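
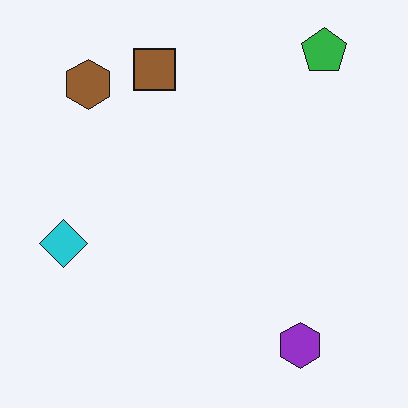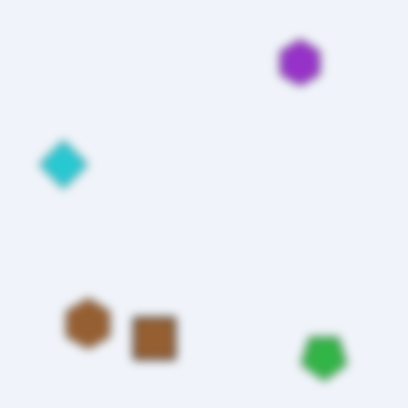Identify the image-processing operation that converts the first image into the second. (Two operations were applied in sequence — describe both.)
This is the original image noticeably gaussian-blurred, then flipped vertically (top ↔ bottom).

Shape edges and outlines are uniformly softened across the whole image. The green pentagon is in the top-right of the first image and the bottom-right of the second — shapes on opposite sides of the horizontal midline have swapped in a mirror flip.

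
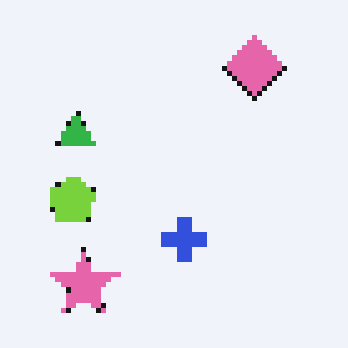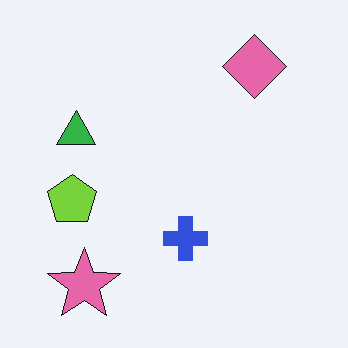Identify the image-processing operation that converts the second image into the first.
The first image is the second lightly pixelated (a mild mosaic effect).

Shapes are reduced to large square blocks; fine edges and outlines are lost — a downscale-then-upscale (mosaic) effect.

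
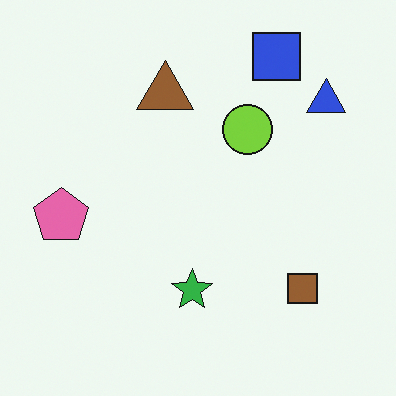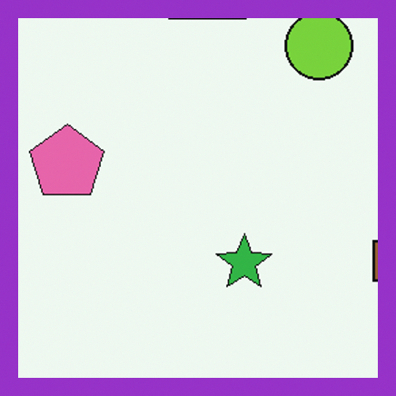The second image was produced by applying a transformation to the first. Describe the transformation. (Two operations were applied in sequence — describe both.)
Cropped to a modestly smaller region and rescaled, then framed with a purple border.

The visible shapes are larger and the field of view is narrower; shapes near the original edges may be partly or wholly outside the frame — a crop-and-rescale. A solid purple frame runs around the edge of the second image, with the content slightly shrunk inside it.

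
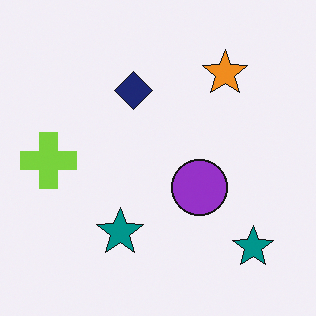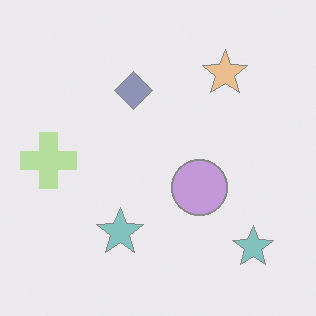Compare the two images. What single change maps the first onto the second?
The transformation is: washed out (contrast reduced).

Tones are pushed toward mid-grey across the whole image — a global contrast change.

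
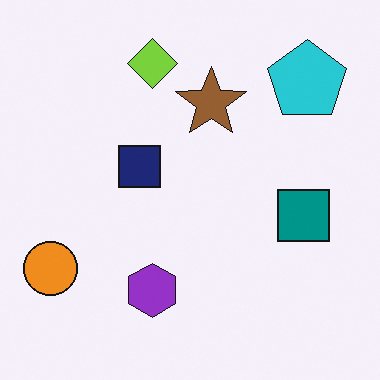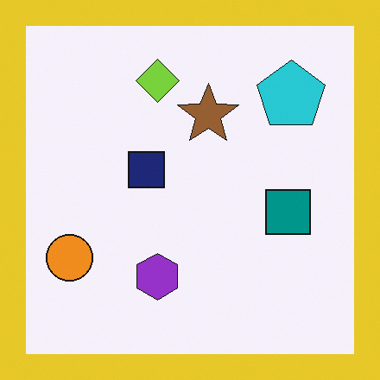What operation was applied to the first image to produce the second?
The transformation is: framed with a yellow border.

A solid yellow frame runs around the edge of the second image, with the content slightly shrunk inside it.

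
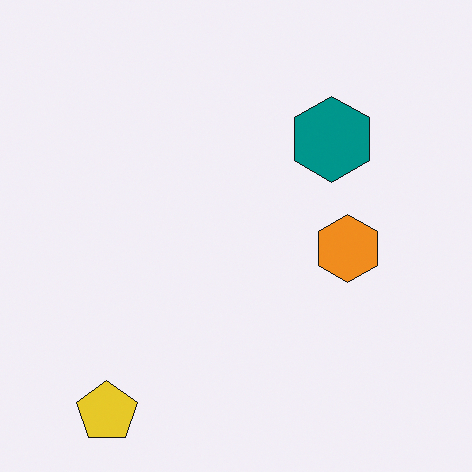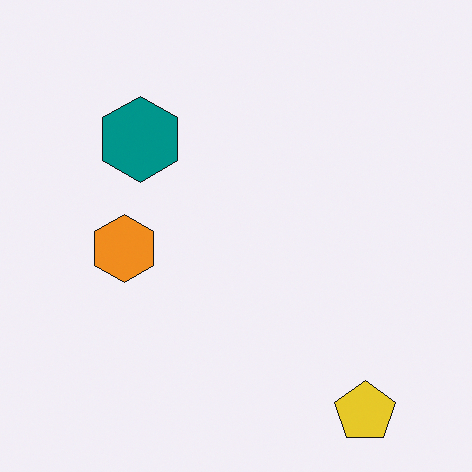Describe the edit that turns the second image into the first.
It was flipped horizontally (left ↔ right).

The yellow pentagon is in the bottom-right of the second image and the bottom-left of the first — shapes on opposite sides of the vertical midline have swapped in a mirror flip.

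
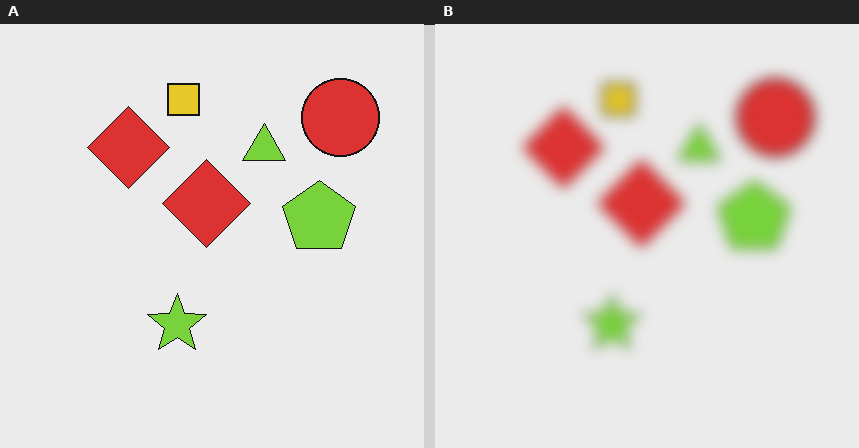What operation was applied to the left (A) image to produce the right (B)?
It was strongly gaussian-blurred.

Shape edges and outlines are uniformly softened across the whole image.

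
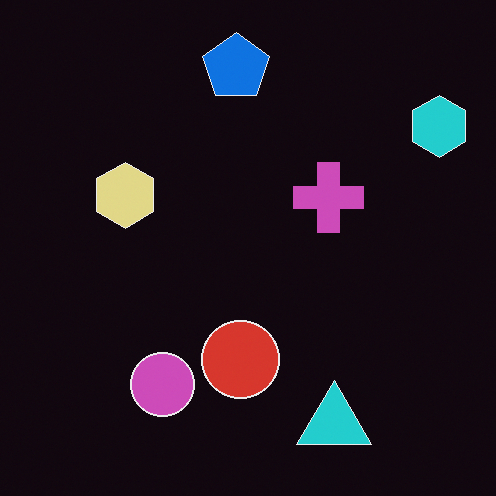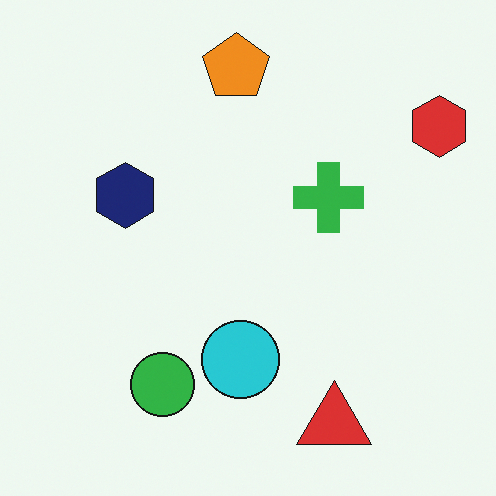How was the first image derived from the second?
The first image is the second color-inverted (negative).

The light background has become dark and every shape's color is its complement — a photographic negative.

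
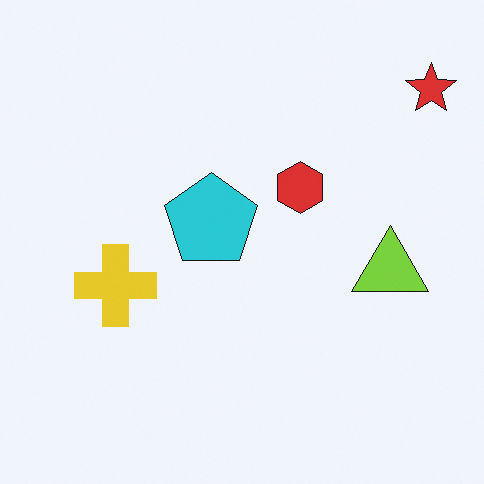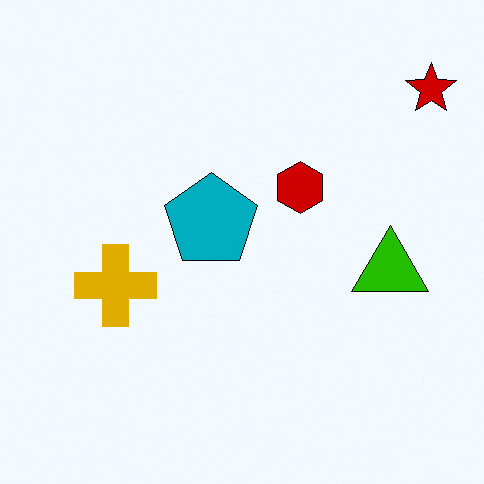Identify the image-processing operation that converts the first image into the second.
The image was boosted in contrast.

Tones are pushed away from mid-grey across the whole image — a global contrast change.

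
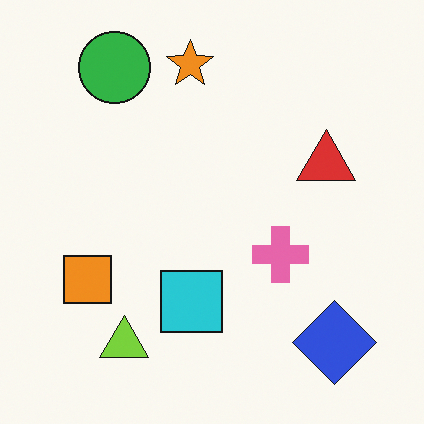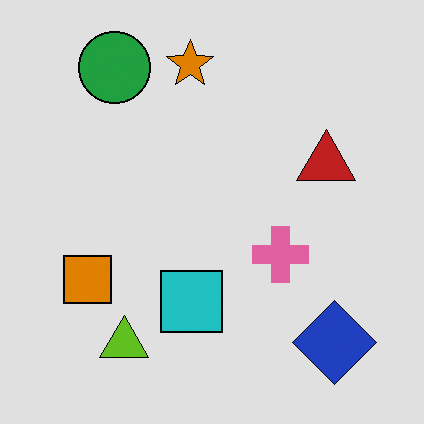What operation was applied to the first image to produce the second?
The image was posterized to a reduced palette.

Each flat color has snapped to a coarser quantized level — most visibly, the near-white background has dropped to a flat grey.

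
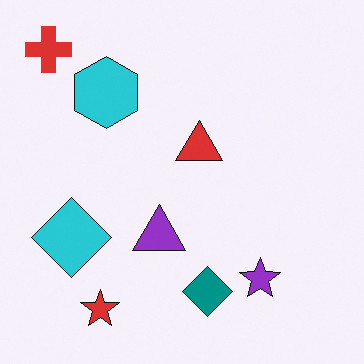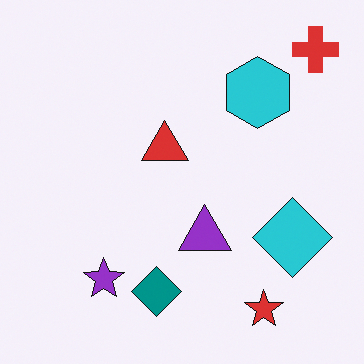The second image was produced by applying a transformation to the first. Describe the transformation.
It was flipped horizontally (left ↔ right).

The red cross is in the top-left of the first image and the top-right of the second — shapes on opposite sides of the vertical midline have swapped in a mirror flip.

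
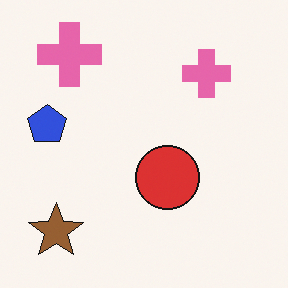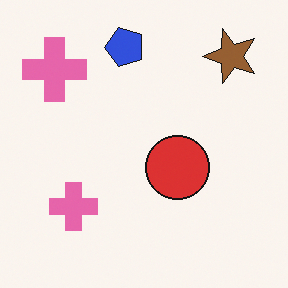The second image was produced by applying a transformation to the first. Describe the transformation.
The transformation is: transposed (reflected across the top-left ↔ bottom-right diagonal).

Shapes have swapped their row and column positions — what was in the top-right is now in the bottom-left — a diagonal reflection.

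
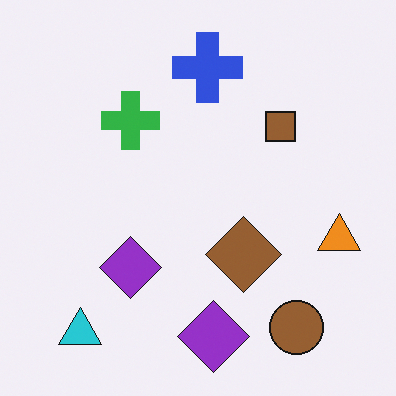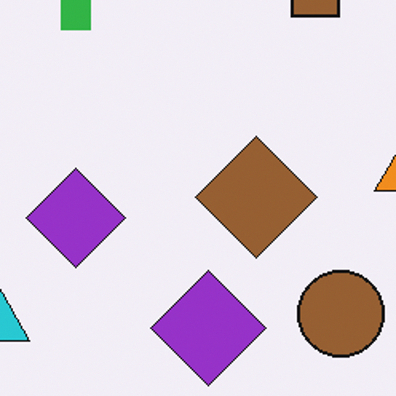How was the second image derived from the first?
The transformation is: cropped slightly and scaled back up.

The visible shapes are larger and the field of view is narrower; shapes near the original edges may be partly or wholly outside the frame — a crop-and-rescale.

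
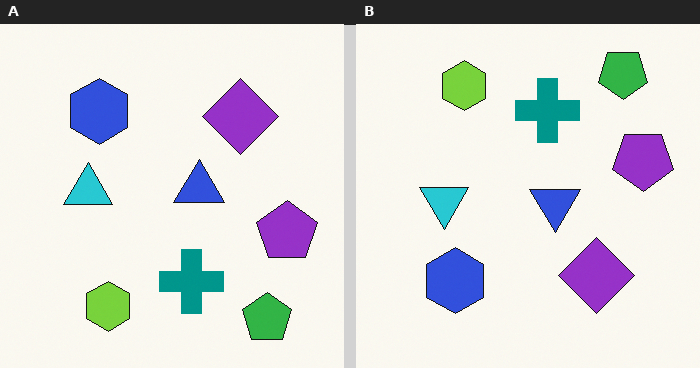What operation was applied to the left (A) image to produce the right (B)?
The right (B) image is the left (A) flipped vertically (top ↔ bottom).

The green pentagon is in the bottom-right of the left (A) image and the top-right of the right (B) — shapes on opposite sides of the horizontal midline have swapped in a mirror flip.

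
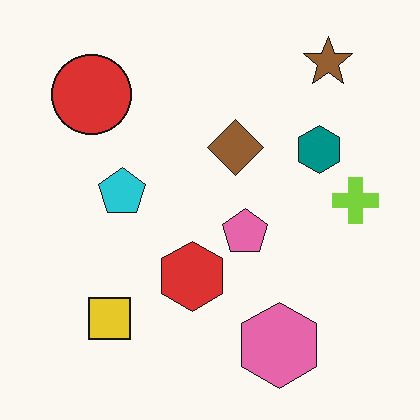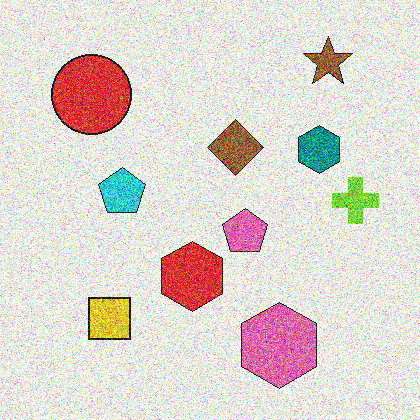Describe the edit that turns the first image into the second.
The image was degraded with a thick layer of grain.

Random speckle covers the whole image, including the flat background.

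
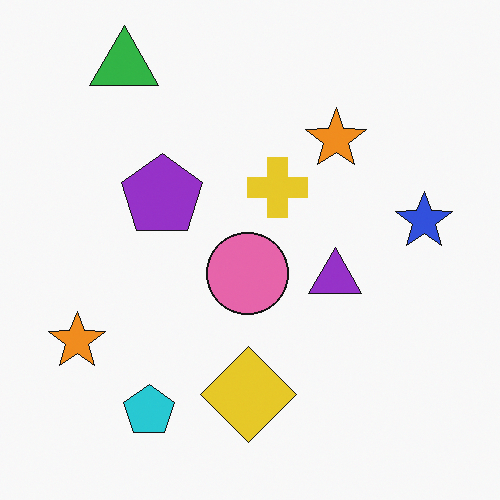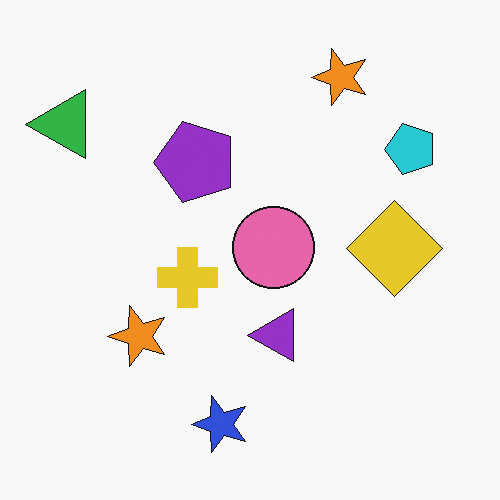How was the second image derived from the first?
The second image is the first transposed (reflected across the top-left ↔ bottom-right diagonal).

Shapes have swapped their row and column positions — what was in the top-right is now in the bottom-left — a diagonal reflection.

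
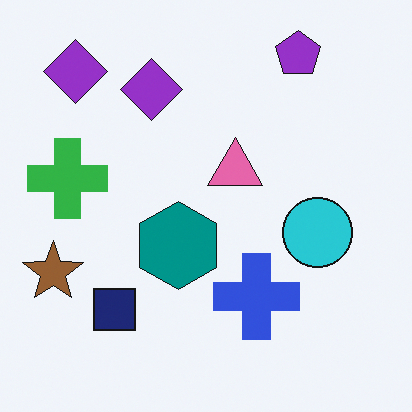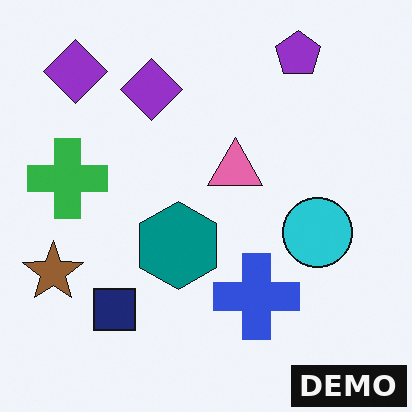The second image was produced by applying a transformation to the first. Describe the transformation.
Watermarked with the text "DEMO" in the lower-right corner.

A dark label reading "DEMO" appears in the lower-right corner.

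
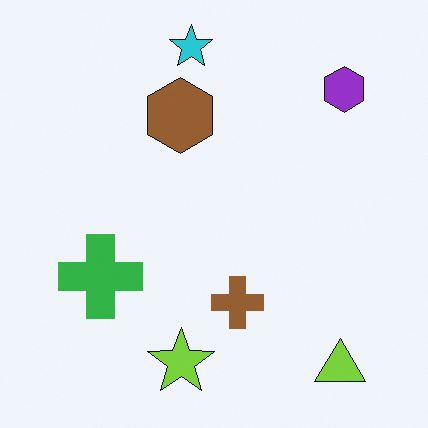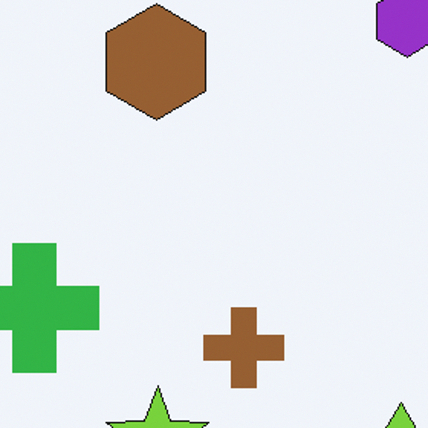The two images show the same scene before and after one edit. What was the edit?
The image was cropped to a modestly smaller region and rescaled.

The visible shapes are larger and the field of view is narrower; shapes near the original edges may be partly or wholly outside the frame — a crop-and-rescale.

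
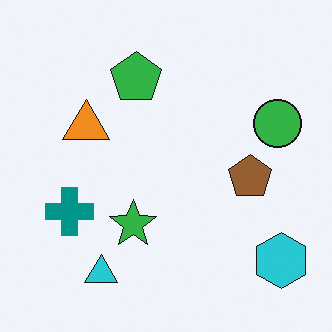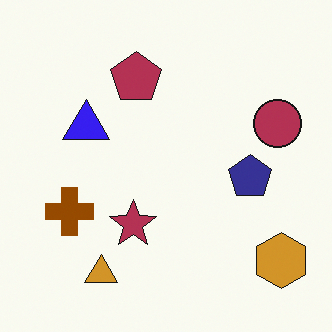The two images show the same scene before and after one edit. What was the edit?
This is the original image hue-shifted through roughly half the color wheel.

Every shape's color has rotated by the same amount around the hue wheel — a uniform hue shift.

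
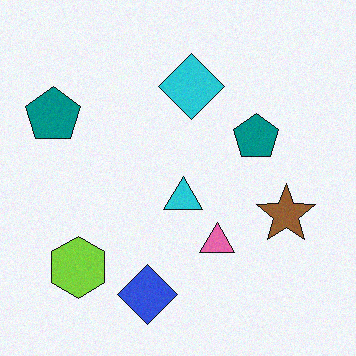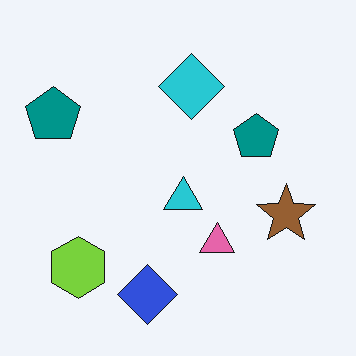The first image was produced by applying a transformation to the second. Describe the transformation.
This is the original image degraded with subtle gaussian noise.

Random speckle covers the whole image, including the flat background.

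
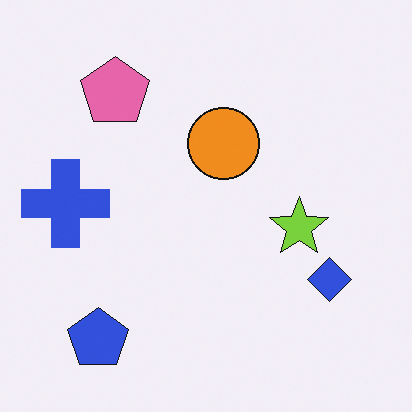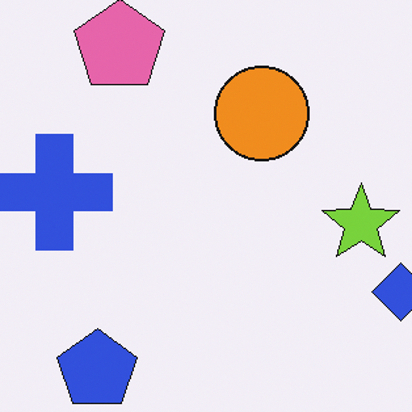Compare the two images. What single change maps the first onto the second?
It was cropped to a modestly smaller region and rescaled.

The visible shapes are larger and the field of view is narrower; shapes near the original edges may be partly or wholly outside the frame — a crop-and-rescale.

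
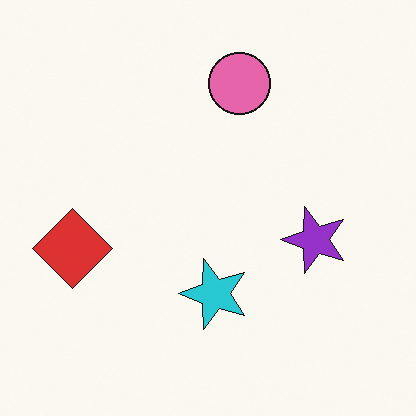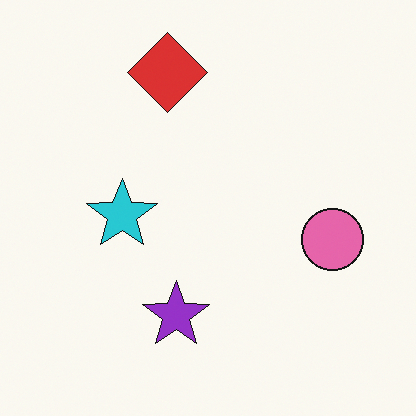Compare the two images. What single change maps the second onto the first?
This is the original image rotated 90° counter-clockwise.

The red diamond sits in the top of the second image and the left of the first — consistent with a whole-image 90° counter-clockwise rotation.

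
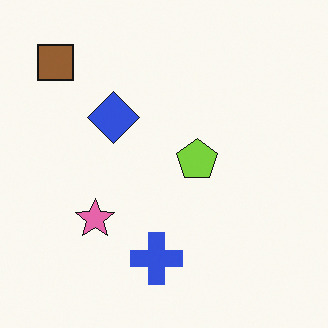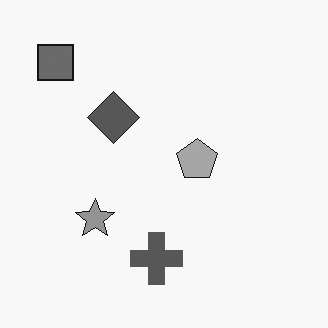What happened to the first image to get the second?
The image was converted to grayscale.

All color is removed — every shape is now a shade of grey.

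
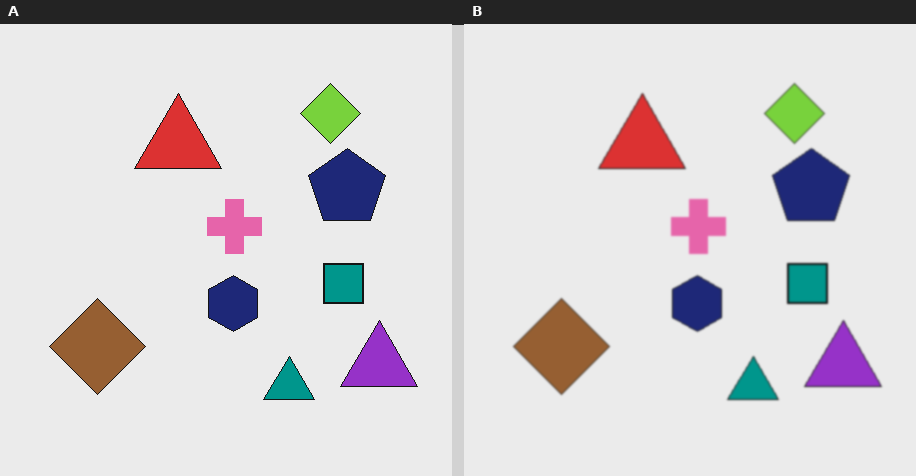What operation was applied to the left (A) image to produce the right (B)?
The image was lightly blurred.

Shape edges and outlines are uniformly softened across the whole image.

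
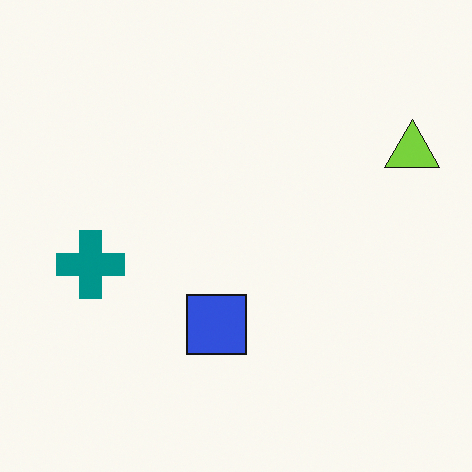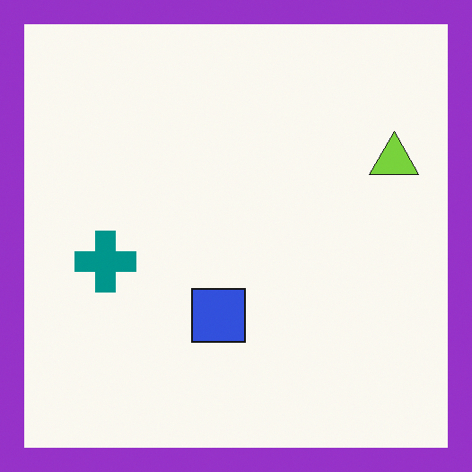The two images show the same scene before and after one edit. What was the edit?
The second image is the first framed with a purple border.

A solid purple frame runs around the edge of the second image, with the content slightly shrunk inside it.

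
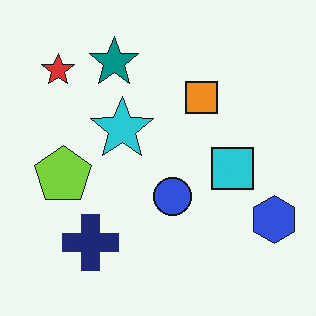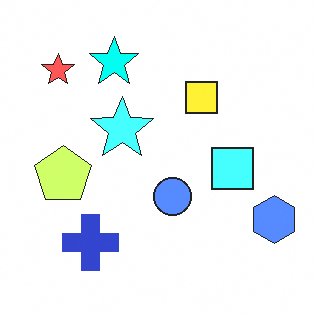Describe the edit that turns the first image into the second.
This is the original image substantially brightened.

Every pixel — background and shapes alike — is uniformly brightened.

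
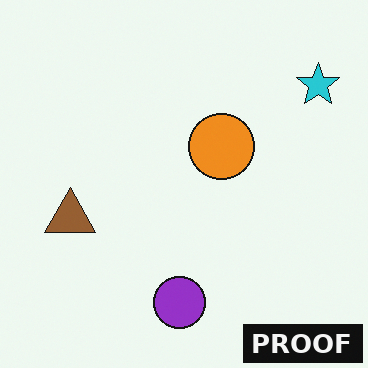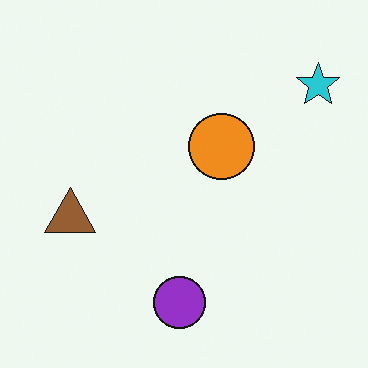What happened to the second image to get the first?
Watermarked with the text "PROOF" in the lower-right corner.

A dark label reading "PROOF" appears in the lower-right corner.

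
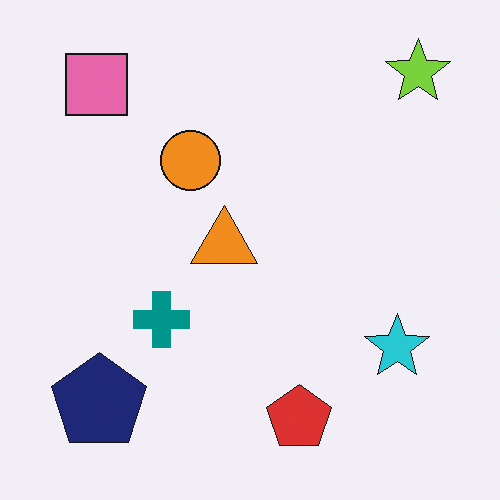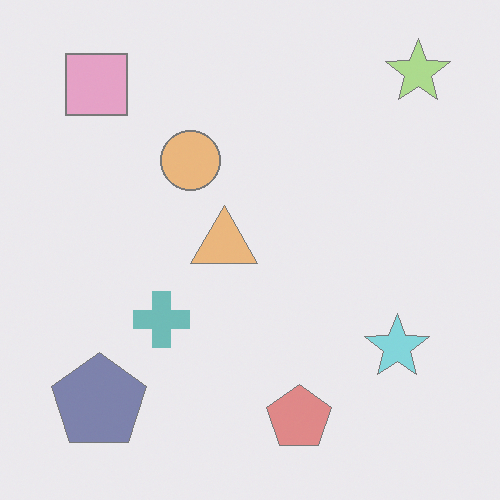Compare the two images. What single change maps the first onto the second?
The transformation is: washed out (contrast reduced).

Tones are pushed toward mid-grey across the whole image — a global contrast change.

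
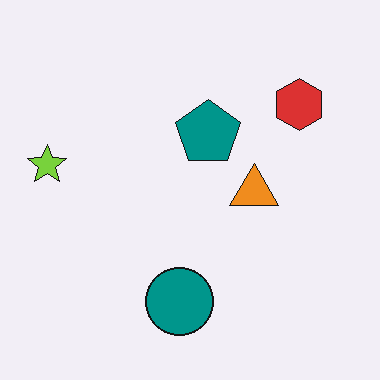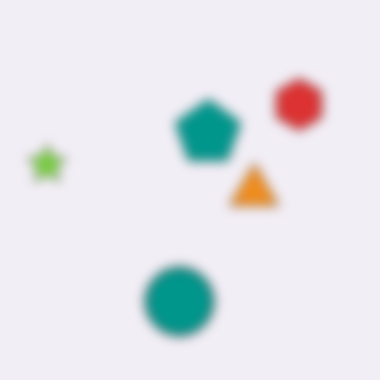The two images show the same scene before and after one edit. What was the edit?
It was heavily blurred.

Shape edges and outlines are uniformly softened across the whole image.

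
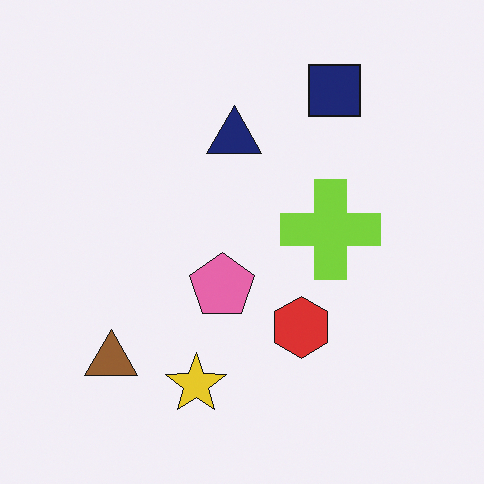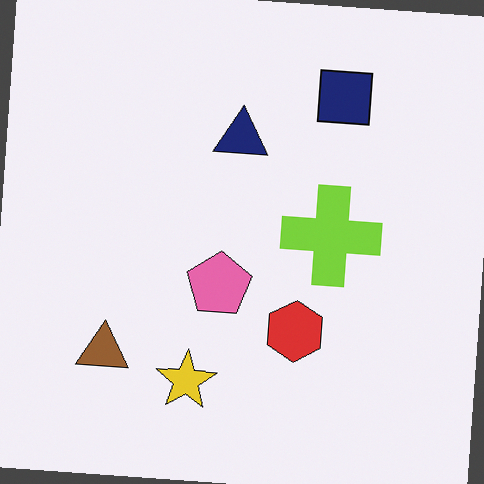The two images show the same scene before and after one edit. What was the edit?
The image was rotated clockwise by a slight angle.

Every shape is tilted by the same angle and the image corners show triangular fill wedges — a whole-image rotation by a non-right angle.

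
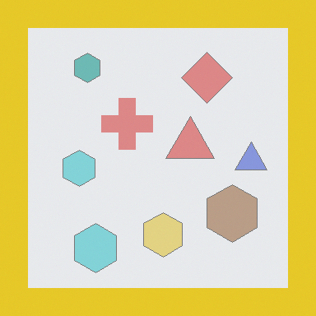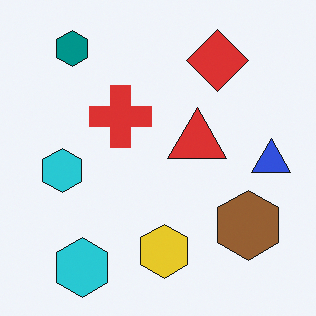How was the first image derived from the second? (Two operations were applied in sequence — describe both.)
The transformation is: given much lower contrast, then framed with a yellow border.

Tones are pushed toward mid-grey across the whole image — a global contrast change. A solid yellow frame runs around the edge of the first image, with the content slightly shrunk inside it.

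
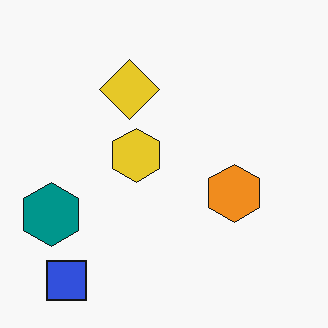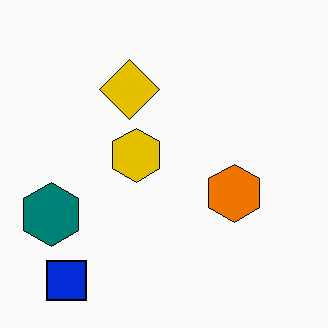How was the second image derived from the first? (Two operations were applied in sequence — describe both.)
This is the original image given slightly increased contrast, then given moderate JPEG compression.

Tones are pushed away from mid-grey across the whole image — a global contrast change. Blocky 8×8 compression artifacts appear around shape edges and the flat background shows ringing — characteristic JPEG degradation.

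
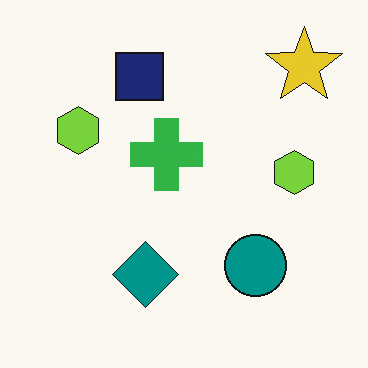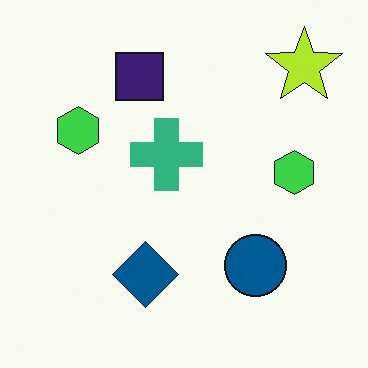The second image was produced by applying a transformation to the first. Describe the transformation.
It was hue-shifted by a small amount.

Every shape's color has rotated by the same amount around the hue wheel — a uniform hue shift.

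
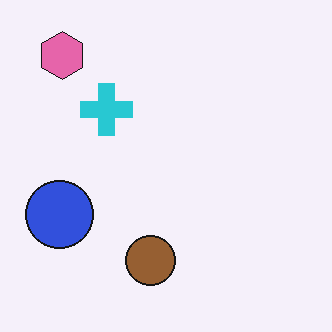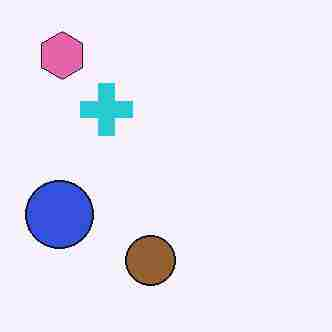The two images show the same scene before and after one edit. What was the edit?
This is the original image degraded with heavy JPEG compression.

Blocky 8×8 compression artifacts appear around shape edges and the flat background shows ringing — characteristic JPEG degradation.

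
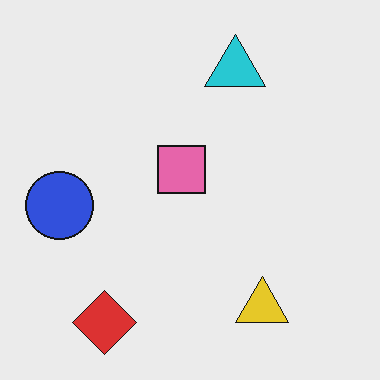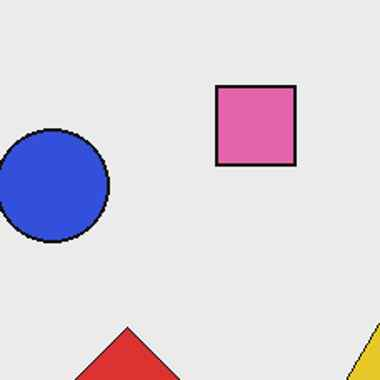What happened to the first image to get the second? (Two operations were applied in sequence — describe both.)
The second image is the first cropped tightly and scaled back up, then given moderate JPEG compression.

The visible shapes are larger and the field of view is narrower; shapes near the original edges may be partly or wholly outside the frame — a crop-and-rescale. Blocky 8×8 compression artifacts appear around shape edges and the flat background shows ringing — characteristic JPEG degradation.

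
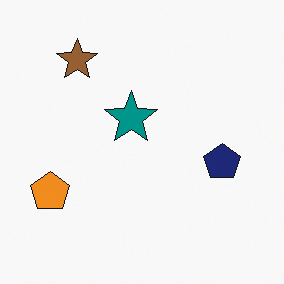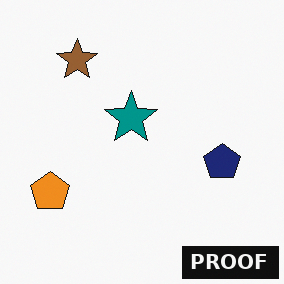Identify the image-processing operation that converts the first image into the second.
This is the original image watermarked with the text "PROOF" in the lower-right corner.

A dark label reading "PROOF" appears in the lower-right corner.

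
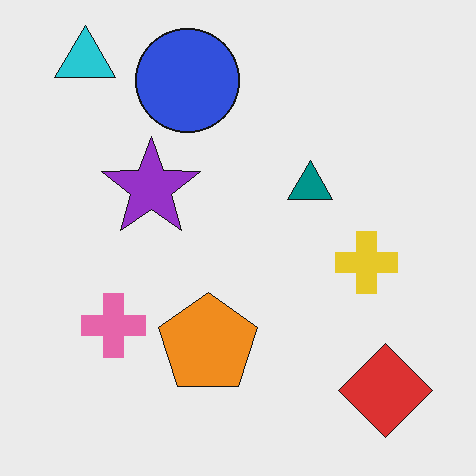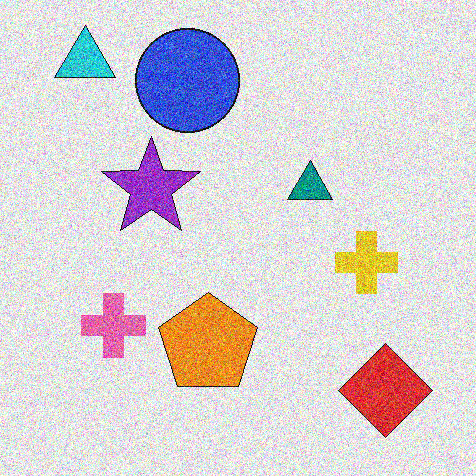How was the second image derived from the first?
The image was degraded with a thick layer of grain.

Random speckle covers the whole image, including the flat background.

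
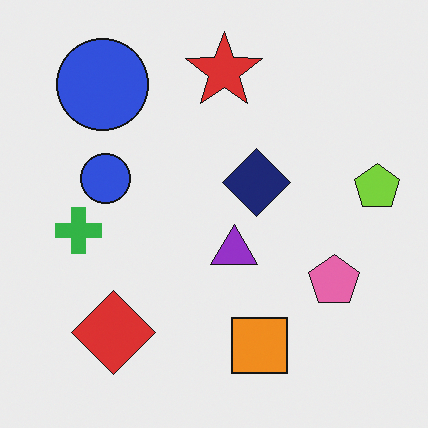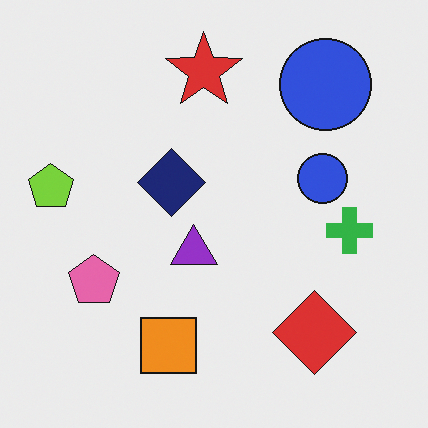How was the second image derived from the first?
The second image is the first flipped horizontally (left ↔ right).

The lime pentagon is in the right of the first image and the left of the second — shapes on opposite sides of the vertical midline have swapped in a mirror flip.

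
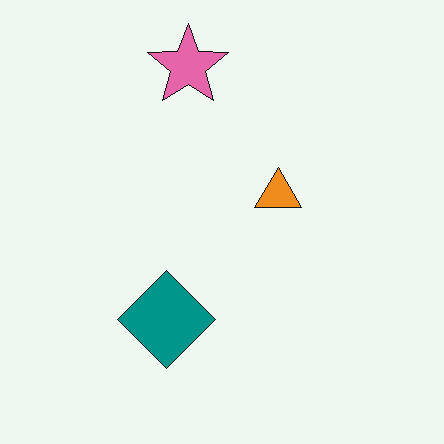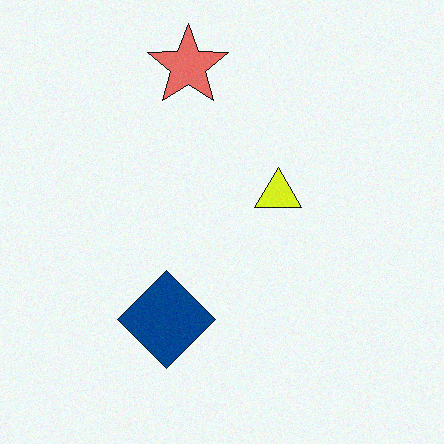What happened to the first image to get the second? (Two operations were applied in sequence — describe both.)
It was hue-shifted by a small amount, then degraded with light additive noise.

Every shape's color has rotated by the same amount around the hue wheel — a uniform hue shift. Random speckle covers the whole image, including the flat background.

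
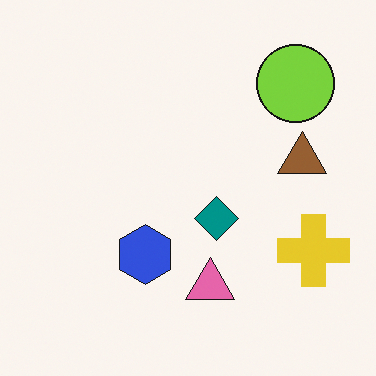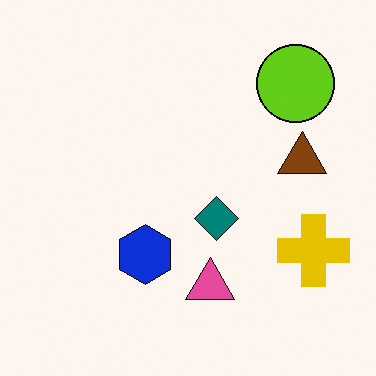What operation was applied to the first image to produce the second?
The image was given slightly increased contrast.

Tones are pushed away from mid-grey across the whole image — a global contrast change.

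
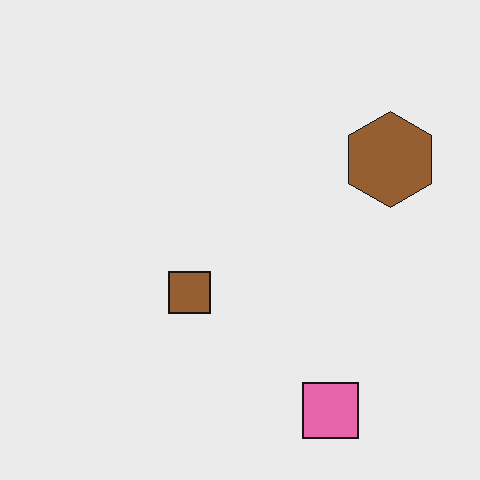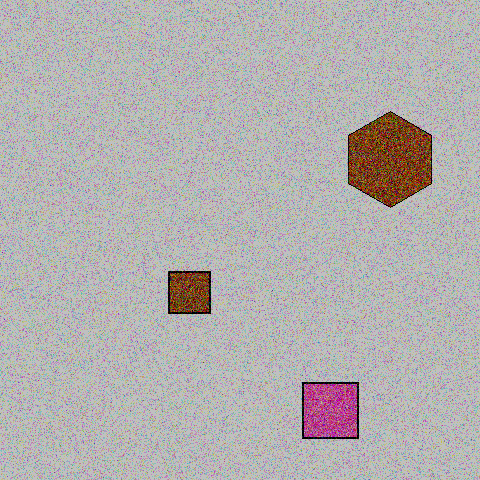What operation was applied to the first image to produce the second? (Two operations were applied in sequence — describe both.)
The second image is the first degraded with heavy additive noise, then heavily posterized to just a handful of flat colors.

Random speckle covers the whole image, including the flat background. Each flat color has snapped to a coarser quantized level — most visibly, the near-white background has dropped to a flat grey.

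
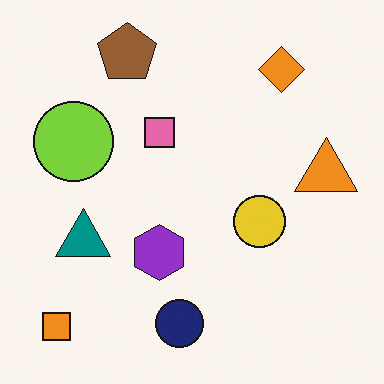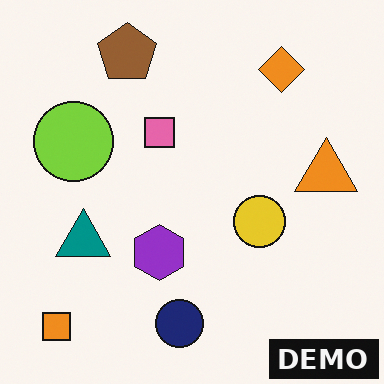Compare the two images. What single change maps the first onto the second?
The image was watermarked with the text "DEMO" in the lower-right corner.

A dark label reading "DEMO" appears in the lower-right corner.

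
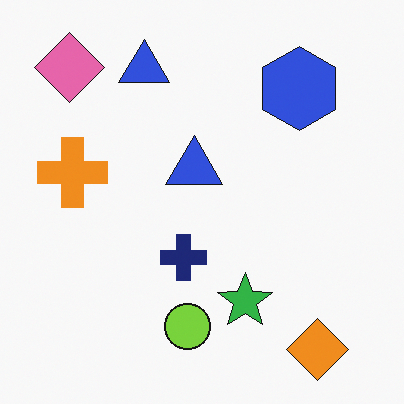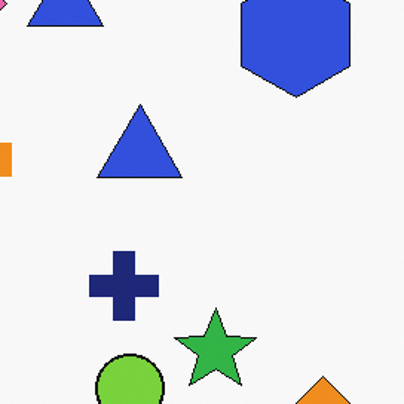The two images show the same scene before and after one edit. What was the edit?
The transformation is: cropped to a modestly smaller region and rescaled.

The visible shapes are larger and the field of view is narrower; shapes near the original edges may be partly or wholly outside the frame — a crop-and-rescale.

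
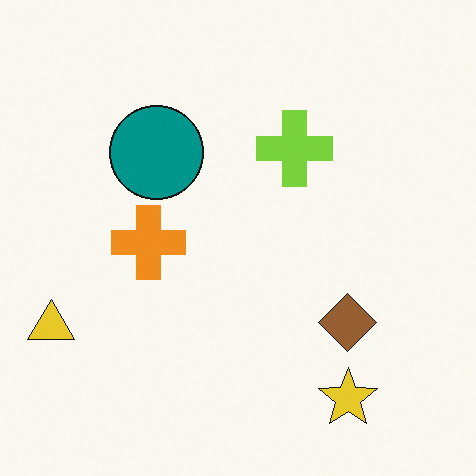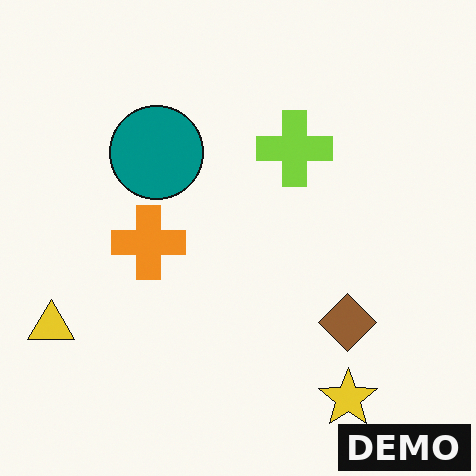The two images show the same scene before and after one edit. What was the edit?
This is the original image watermarked with the text "DEMO" in the lower-right corner.

A dark label reading "DEMO" appears in the lower-right corner.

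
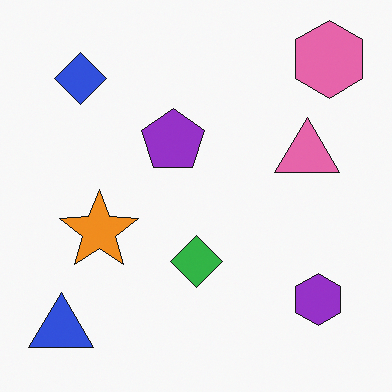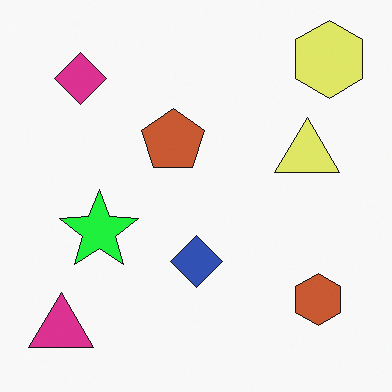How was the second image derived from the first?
The second image is the first hue-shifted through roughly a third of the color wheel.

Every shape's color has rotated by the same amount around the hue wheel — a uniform hue shift.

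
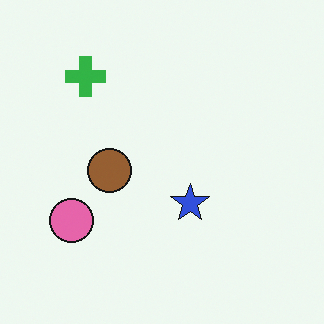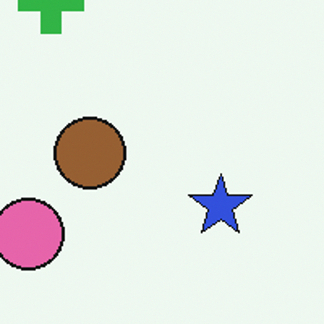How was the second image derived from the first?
This is the original image cropped tightly and scaled back up.

The visible shapes are larger and the field of view is narrower; shapes near the original edges may be partly or wholly outside the frame — a crop-and-rescale.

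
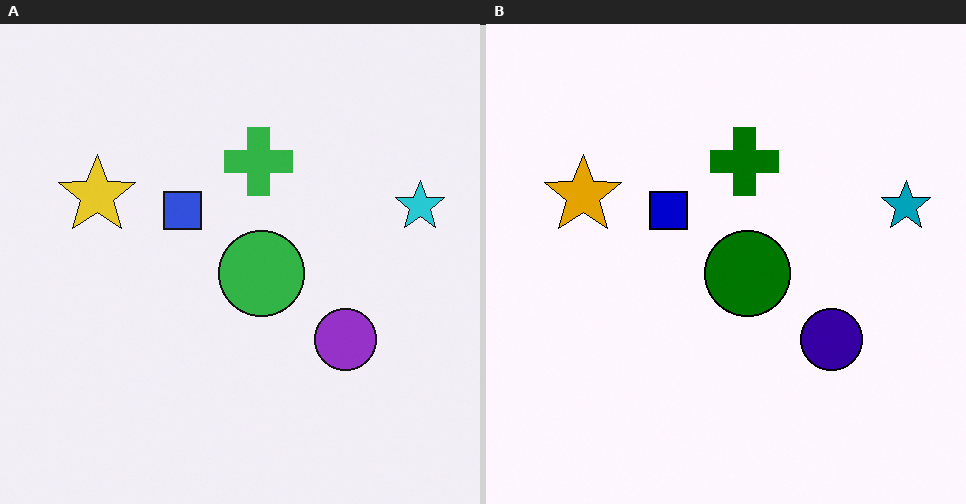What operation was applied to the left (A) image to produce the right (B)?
This is the original image boosted in contrast.

Tones are pushed away from mid-grey across the whole image — a global contrast change.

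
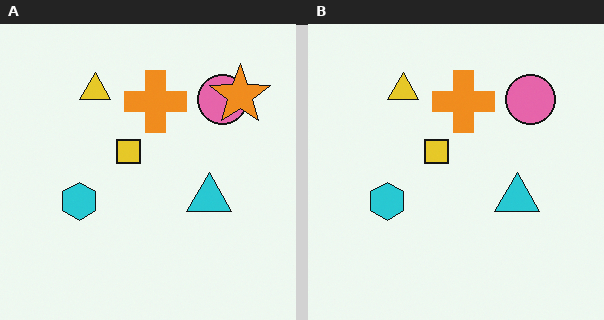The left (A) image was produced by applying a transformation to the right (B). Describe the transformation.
The transformation is: overlaid with an additional orange star.

An orange star appears in the left (A) image that is absent from the right (B).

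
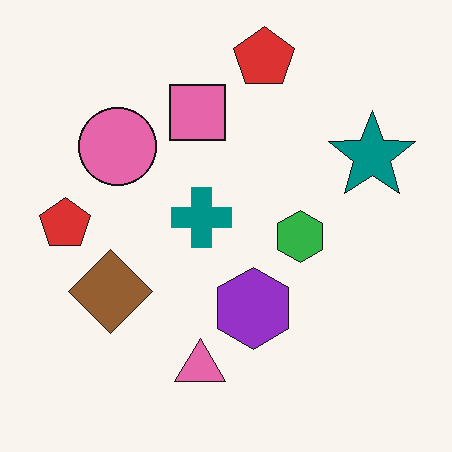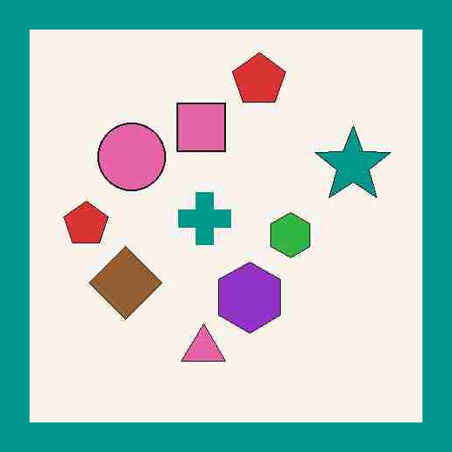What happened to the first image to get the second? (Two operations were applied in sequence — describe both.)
The second image is the first degraded with heavy JPEG compression, then framed with a teal border.

Blocky 8×8 compression artifacts appear around shape edges and the flat background shows ringing — characteristic JPEG degradation. A solid teal frame runs around the edge of the second image, with the content slightly shrunk inside it.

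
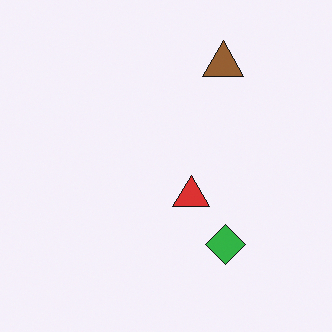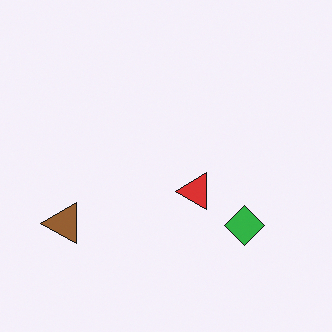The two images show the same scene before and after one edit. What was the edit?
It was transposed (reflected across the top-left ↔ bottom-right diagonal).

Shapes have swapped their row and column positions — what was in the top-right is now in the bottom-left — a diagonal reflection.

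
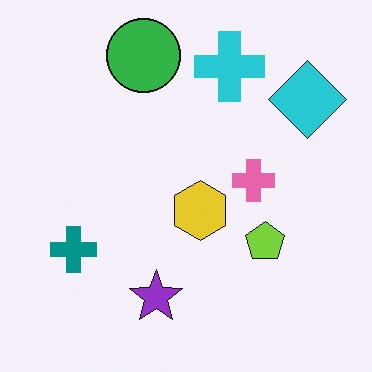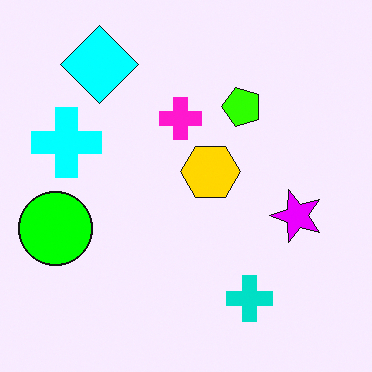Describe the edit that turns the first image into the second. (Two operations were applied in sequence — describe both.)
Rotated 90° counter-clockwise, then heavily oversaturated.

The cyan diamond sits in the top-right of the first image and the top-left of the second — consistent with a whole-image 90° counter-clockwise rotation. All colors are more vivid — a global saturation change.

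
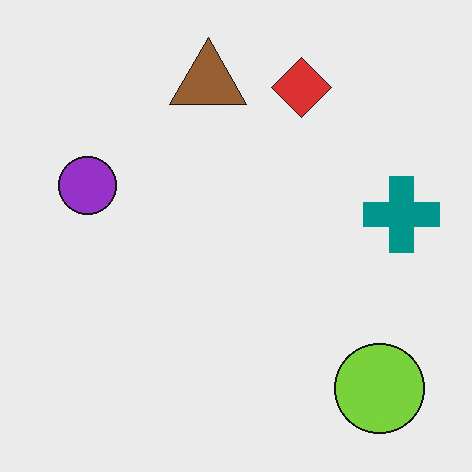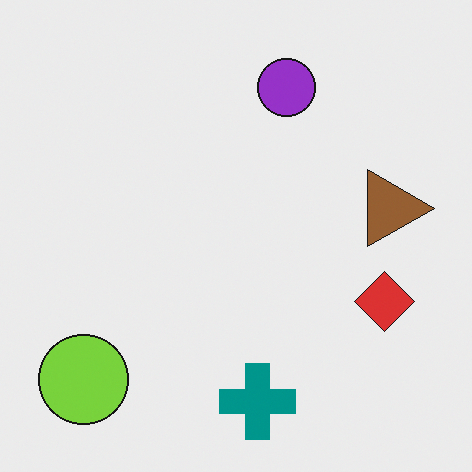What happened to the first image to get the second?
It was rotated 90° clockwise.

The lime circle sits in the bottom-right of the first image and the bottom-left of the second — consistent with a whole-image 90° clockwise rotation.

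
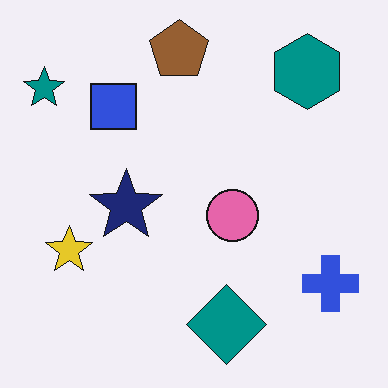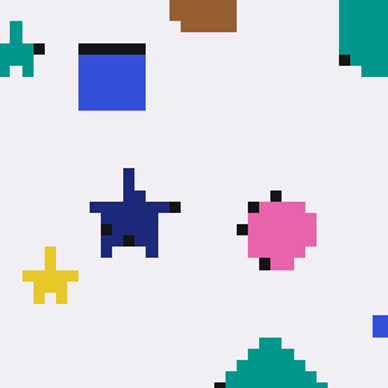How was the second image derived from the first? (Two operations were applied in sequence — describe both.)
This is the original image pixelated into visible square blocks, then cropped slightly and scaled back up.

Shapes are reduced to large square blocks; fine edges and outlines are lost — a downscale-then-upscale (mosaic) effect. The visible shapes are larger and the field of view is narrower; shapes near the original edges may be partly or wholly outside the frame — a crop-and-rescale.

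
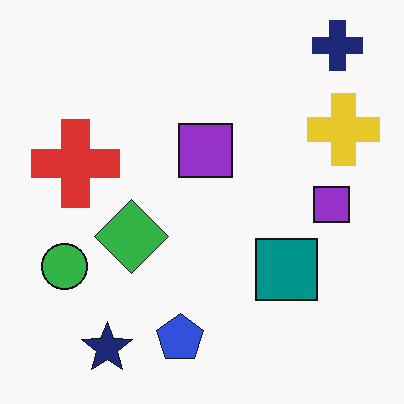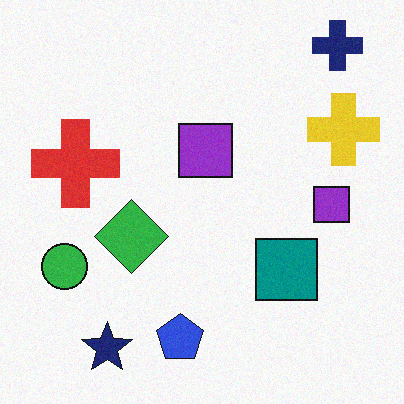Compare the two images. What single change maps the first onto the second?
The image was degraded with light additive noise.

Random speckle covers the whole image, including the flat background.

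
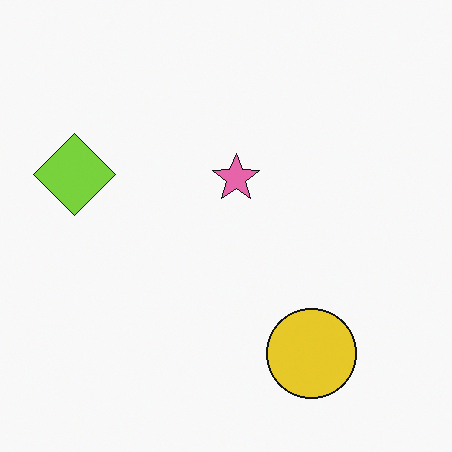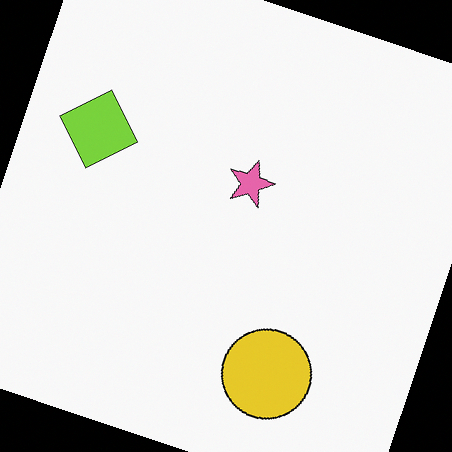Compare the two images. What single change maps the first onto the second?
The transformation is: rotated clockwise by a moderate amount.

Every shape is tilted by the same angle and the image corners show triangular fill wedges — a whole-image rotation by a non-right angle.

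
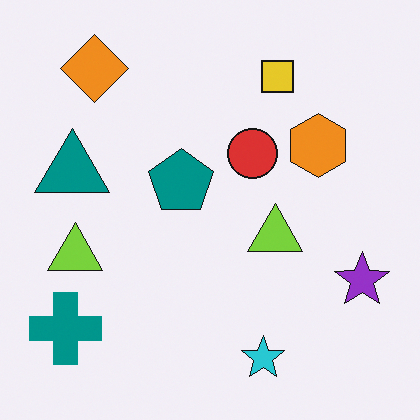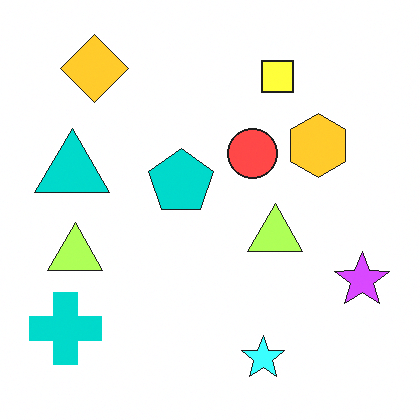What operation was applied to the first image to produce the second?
The second image is the first noticeably brightened.

Every pixel — background and shapes alike — is uniformly brightened.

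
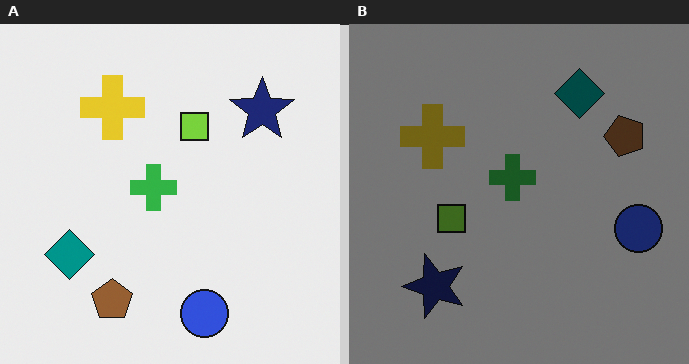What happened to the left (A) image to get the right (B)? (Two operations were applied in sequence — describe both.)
Transposed (reflected across the top-left ↔ bottom-right diagonal), then darkened a lot.

Shapes have swapped their row and column positions — what was in the top-right is now in the bottom-left — a diagonal reflection. Every pixel — background and shapes alike — is uniformly darkened.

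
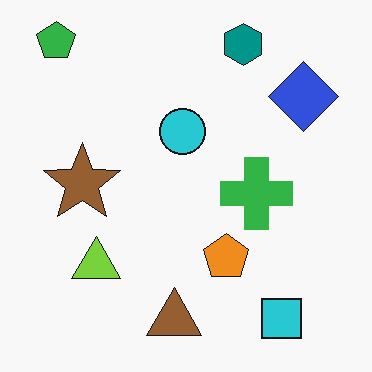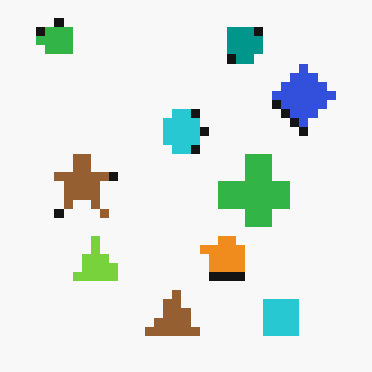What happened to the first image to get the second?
This is the original image heavily pixelated into large blocks.

Shapes are reduced to large square blocks; fine edges and outlines are lost — a downscale-then-upscale (mosaic) effect.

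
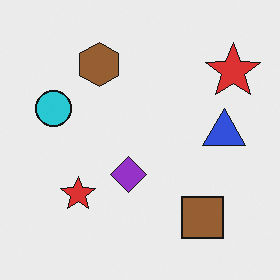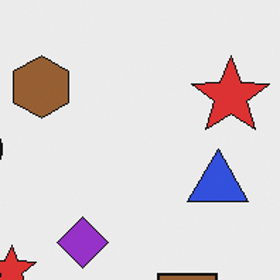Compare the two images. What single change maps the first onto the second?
It was cropped slightly and scaled back up.

The visible shapes are larger and the field of view is narrower; shapes near the original edges may be partly or wholly outside the frame — a crop-and-rescale.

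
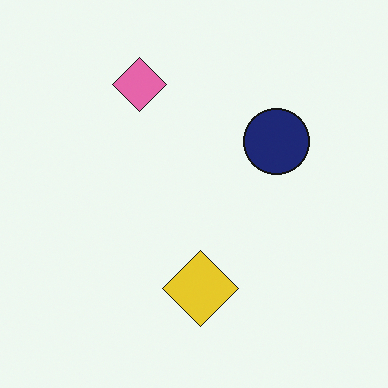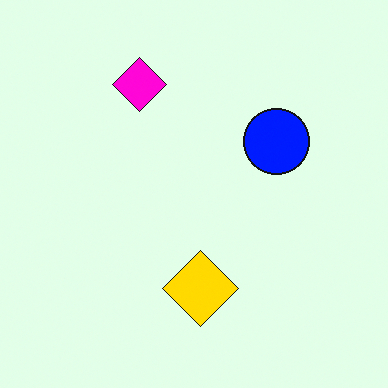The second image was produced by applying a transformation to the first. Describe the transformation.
The transformation is: heavily oversaturated.

All colors are more vivid — a global saturation change.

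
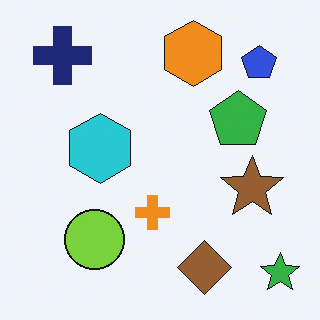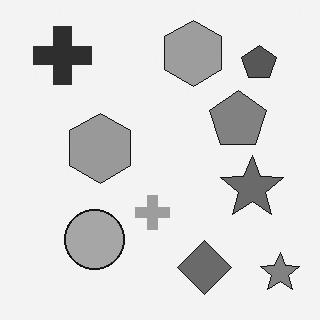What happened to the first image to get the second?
The transformation is: converted to grayscale.

All color is removed — every shape is now a shade of grey.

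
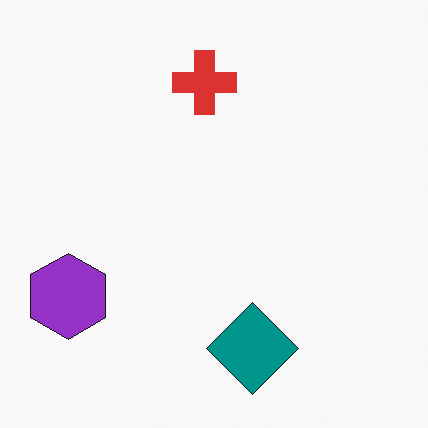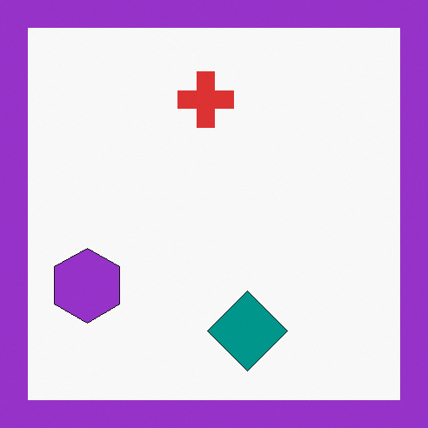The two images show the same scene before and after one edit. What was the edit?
The second image is the first framed with a purple border.

A solid purple frame runs around the edge of the second image, with the content slightly shrunk inside it.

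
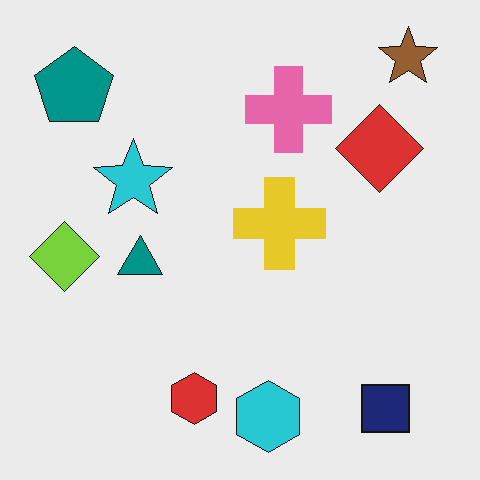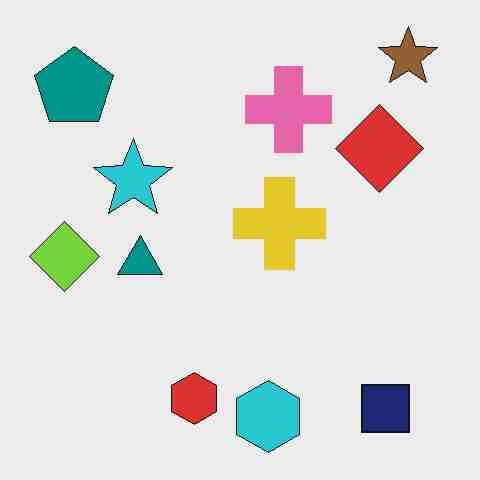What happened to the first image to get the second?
Heavily JPEG-compressed with obvious blocking artifacts.

Blocky 8×8 compression artifacts appear around shape edges and the flat background shows ringing — characteristic JPEG degradation.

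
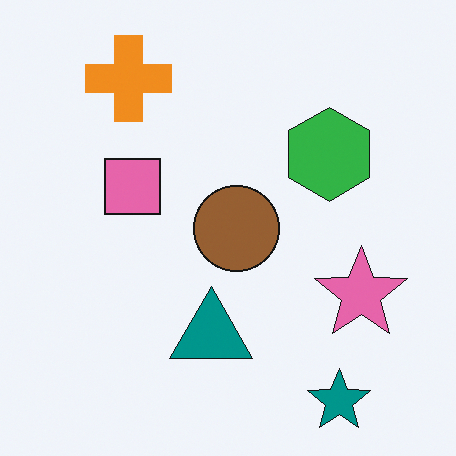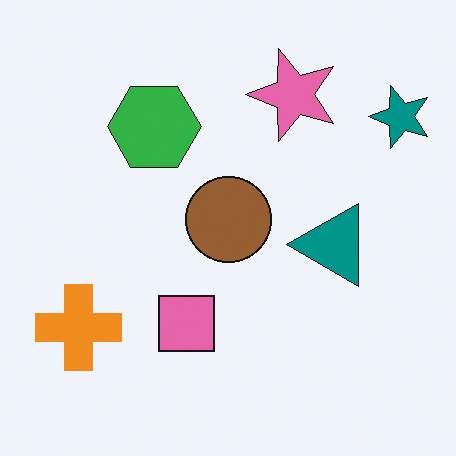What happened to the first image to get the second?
This is the original image rotated 90° counter-clockwise.

The teal star sits in the bottom-right of the first image and the top-right of the second — consistent with a whole-image 90° counter-clockwise rotation.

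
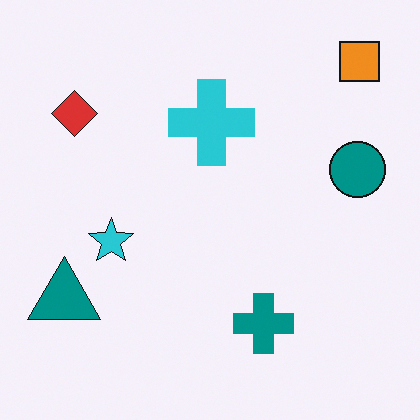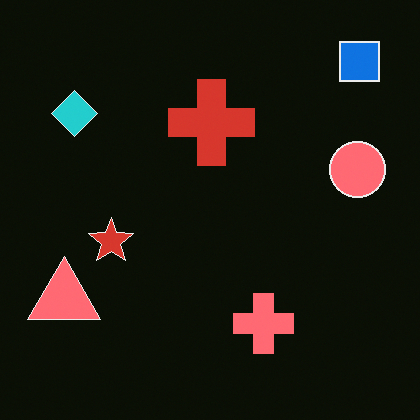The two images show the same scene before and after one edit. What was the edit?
The transformation is: color-inverted (negative).

The light background has become dark and every shape's color is its complement — a photographic negative.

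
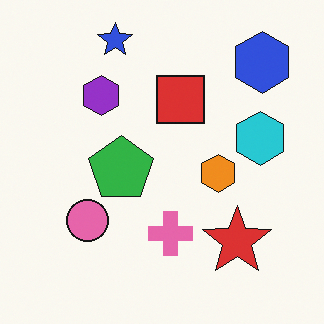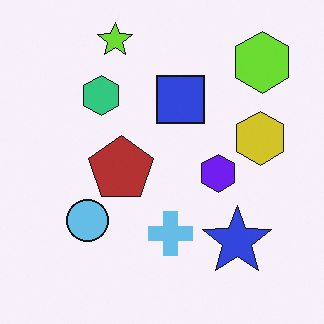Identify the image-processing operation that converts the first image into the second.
Hue-shifted by a large amount.

Every shape's color has rotated by the same amount around the hue wheel — a uniform hue shift.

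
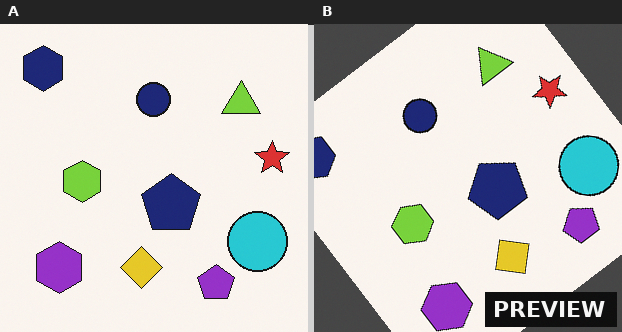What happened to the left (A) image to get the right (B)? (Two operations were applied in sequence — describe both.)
The transformation is: rotated counter-clockwise by a large amount — several tens of degrees, then watermarked with the text "PREVIEW" in the lower-right corner.

Every shape is tilted by the same angle and the image corners show triangular fill wedges — a whole-image rotation by a non-right angle. A dark label reading "PREVIEW" appears in the lower-right corner.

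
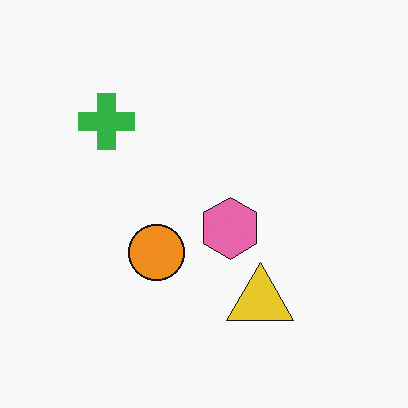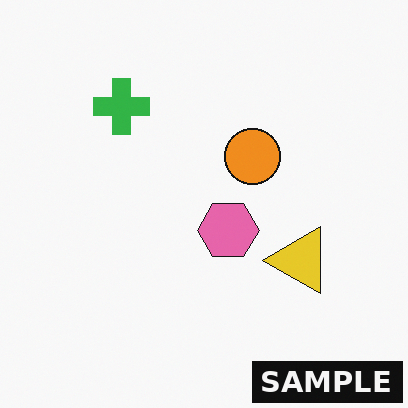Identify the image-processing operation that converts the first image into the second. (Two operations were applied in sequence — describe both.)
This is the original image transposed (reflected across the top-left ↔ bottom-right diagonal), then watermarked with the text "SAMPLE" in the lower-right corner.

Shapes have swapped their row and column positions — what was in the top-right is now in the bottom-left — a diagonal reflection. A dark label reading "SAMPLE" appears in the lower-right corner.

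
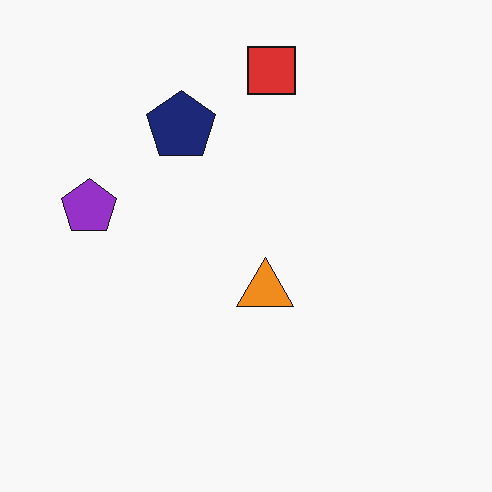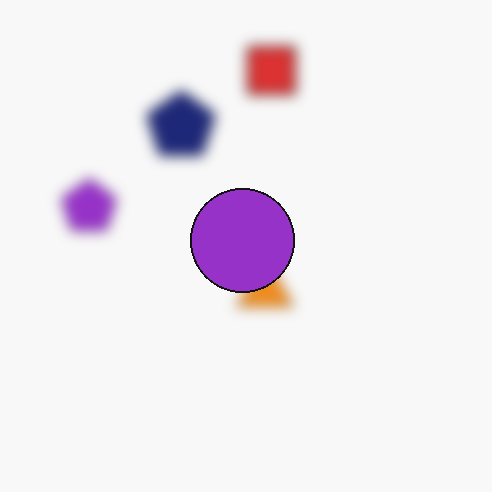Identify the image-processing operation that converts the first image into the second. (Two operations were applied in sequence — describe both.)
Heavily blurred, then overlaid with an additional purple circle.

Shape edges and outlines are uniformly softened across the whole image. A purple circle appears in the second image that is absent from the first.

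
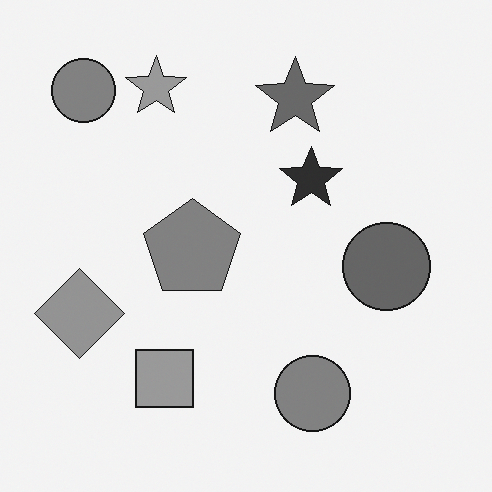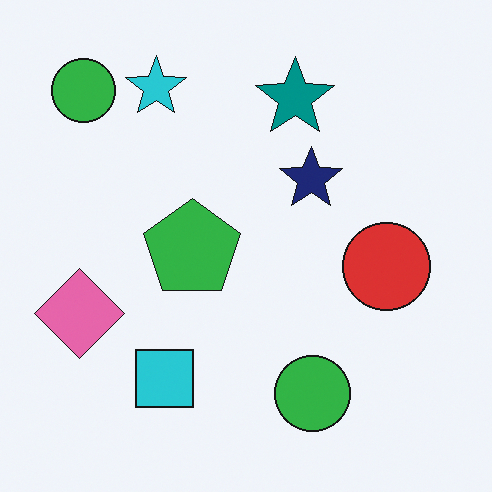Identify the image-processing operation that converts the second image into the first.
The image was converted to grayscale.

All color is removed — every shape is now a shade of grey.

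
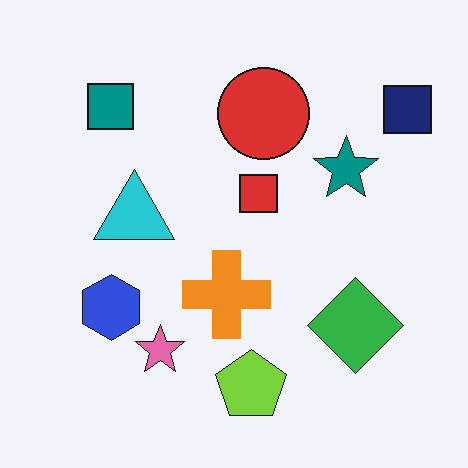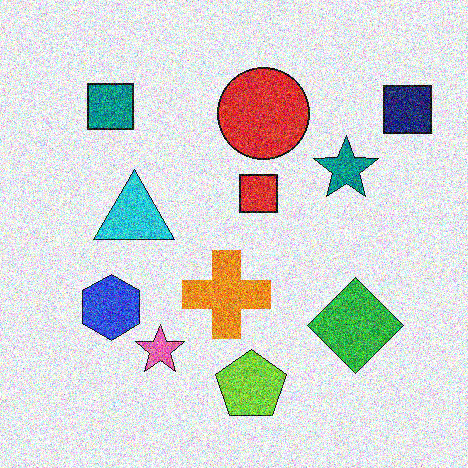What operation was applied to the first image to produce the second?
This is the original image degraded with strong gaussian noise.

Random speckle covers the whole image, including the flat background.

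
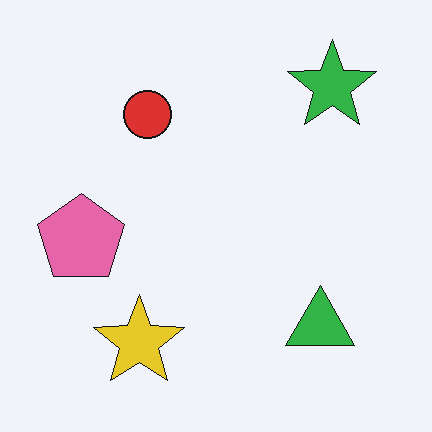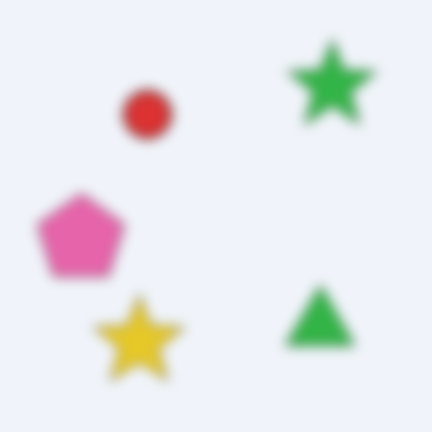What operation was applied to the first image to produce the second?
The image was strongly gaussian-blurred.

Shape edges and outlines are uniformly softened across the whole image.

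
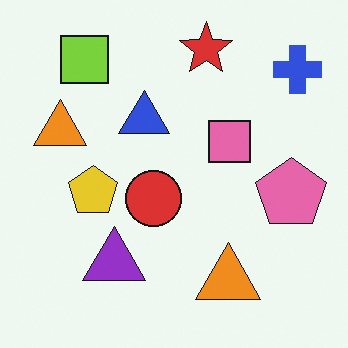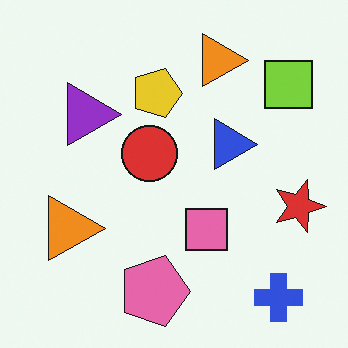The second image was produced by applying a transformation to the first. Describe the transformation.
The second image is the first rotated 90° clockwise.

The blue cross sits in the top-right of the first image and the bottom-right of the second — consistent with a whole-image 90° clockwise rotation.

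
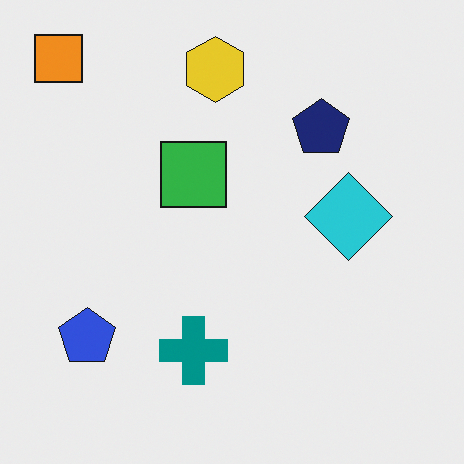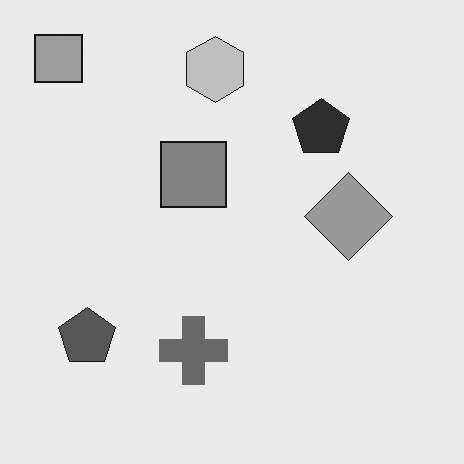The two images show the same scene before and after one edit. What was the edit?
The transformation is: converted to grayscale.

All color is removed — every shape is now a shade of grey.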